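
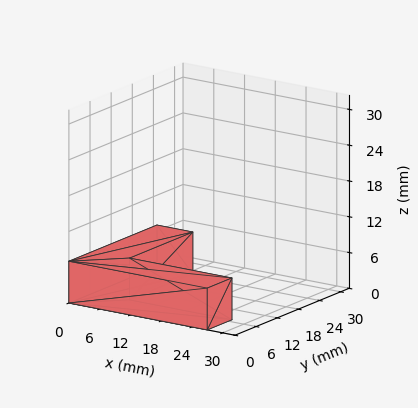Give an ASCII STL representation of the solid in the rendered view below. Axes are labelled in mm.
Reading the render: the shape is an L-shaped prism: outer 27 × 25 mm, arm thicknesses ≈ 7 mm (horizontal) and 7 mm (vertical), extruded 7 mm in z (dimensions read to the nearest mm from the axis ticks). For the STL, each face is triangulated and given an outward normal.

solid part
  facet normal 0.0000 0.0000 -1.0000
    outer loop
      vertex 27.00 7.00 0.00
      vertex 27.00 0.00 0.00
      vertex 0.00 0.00 0.00
    endloop
  endfacet
  facet normal 0.0000 0.0000 -1.0000
    outer loop
      vertex 7.00 7.00 0.00
      vertex 27.00 7.00 0.00
      vertex 0.00 0.00 0.00
    endloop
  endfacet
  facet normal 0.0000 0.0000 -1.0000
    outer loop
      vertex 7.00 25.00 0.00
      vertex 7.00 7.00 0.00
      vertex 0.00 0.00 0.00
    endloop
  endfacet
  facet normal 0.0000 0.0000 -1.0000
    outer loop
      vertex 0.00 25.00 0.00
      vertex 7.00 25.00 0.00
      vertex 0.00 0.00 0.00
    endloop
  endfacet
  facet normal 0.0000 0.0000 1.0000
    outer loop
      vertex 0.00 0.00 7.00
      vertex 27.00 0.00 7.00
      vertex 27.00 7.00 7.00
    endloop
  endfacet
  facet normal 0.0000 0.0000 1.0000
    outer loop
      vertex 0.00 0.00 7.00
      vertex 27.00 7.00 7.00
      vertex 7.00 7.00 7.00
    endloop
  endfacet
  facet normal 0.0000 0.0000 1.0000
    outer loop
      vertex 0.00 0.00 7.00
      vertex 7.00 7.00 7.00
      vertex 7.00 25.00 7.00
    endloop
  endfacet
  facet normal 0.0000 0.0000 1.0000
    outer loop
      vertex 0.00 0.00 7.00
      vertex 7.00 25.00 7.00
      vertex 0.00 25.00 7.00
    endloop
  endfacet
  facet normal 0.0000 -1.0000 0.0000
    outer loop
      vertex 0.00 0.00 0.00
      vertex 27.00 0.00 0.00
      vertex 27.00 0.00 7.00
    endloop
  endfacet
  facet normal 0.0000 -1.0000 0.0000
    outer loop
      vertex 0.00 0.00 0.00
      vertex 27.00 0.00 7.00
      vertex 0.00 0.00 7.00
    endloop
  endfacet
  facet normal 1.0000 0.0000 0.0000
    outer loop
      vertex 27.00 0.00 0.00
      vertex 27.00 7.00 0.00
      vertex 27.00 7.00 7.00
    endloop
  endfacet
  facet normal 1.0000 0.0000 0.0000
    outer loop
      vertex 27.00 0.00 0.00
      vertex 27.00 7.00 7.00
      vertex 27.00 0.00 7.00
    endloop
  endfacet
  facet normal 0.0000 1.0000 0.0000
    outer loop
      vertex 27.00 7.00 0.00
      vertex 7.00 7.00 0.00
      vertex 7.00 7.00 7.00
    endloop
  endfacet
  facet normal 0.0000 1.0000 0.0000
    outer loop
      vertex 27.00 7.00 0.00
      vertex 7.00 7.00 7.00
      vertex 27.00 7.00 7.00
    endloop
  endfacet
  facet normal 1.0000 0.0000 0.0000
    outer loop
      vertex 7.00 7.00 0.00
      vertex 7.00 25.00 0.00
      vertex 7.00 25.00 7.00
    endloop
  endfacet
  facet normal 1.0000 0.0000 0.0000
    outer loop
      vertex 7.00 7.00 0.00
      vertex 7.00 25.00 7.00
      vertex 7.00 7.00 7.00
    endloop
  endfacet
  facet normal 0.0000 1.0000 0.0000
    outer loop
      vertex 7.00 25.00 0.00
      vertex 0.00 25.00 0.00
      vertex 0.00 25.00 7.00
    endloop
  endfacet
  facet normal 0.0000 1.0000 0.0000
    outer loop
      vertex 7.00 25.00 0.00
      vertex 0.00 25.00 7.00
      vertex 7.00 25.00 7.00
    endloop
  endfacet
  facet normal -1.0000 0.0000 0.0000
    outer loop
      vertex 0.00 25.00 0.00
      vertex 0.00 0.00 0.00
      vertex 0.00 0.00 7.00
    endloop
  endfacet
  facet normal -1.0000 0.0000 0.0000
    outer loop
      vertex 0.00 25.00 0.00
      vertex 0.00 0.00 7.00
      vertex 0.00 25.00 7.00
    endloop
  endfacet
endsolid part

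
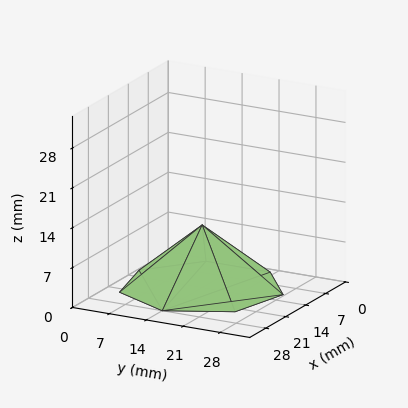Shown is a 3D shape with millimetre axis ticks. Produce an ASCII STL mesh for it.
Reading the render: the shape is a regular 7-sided pyramid, base circumscribed radius ≈ 14 mm, apex at z ≈ 11 mm (dimensions read to the nearest mm from the axis ticks). For the STL, each face is triangulated and given an outward normal.

solid part
  facet normal 0.0000 0.0000 -1.0000
    outer loop
      vertex 10.885 27.649 0.000
      vertex 22.729 24.946 0.000
      vertex 28.000 14.000 0.000
    endloop
  endfacet
  facet normal 0.0000 0.0000 -1.0000
    outer loop
      vertex 1.386 20.074 0.000
      vertex 10.885 27.649 0.000
      vertex 28.000 14.000 0.000
    endloop
  endfacet
  facet normal 0.0000 0.0000 -1.0000
    outer loop
      vertex 1.386 7.926 0.000
      vertex 1.386 20.074 0.000
      vertex 28.000 14.000 0.000
    endloop
  endfacet
  facet normal 0.0000 0.0000 -1.0000
    outer loop
      vertex 10.885 0.351 0.000
      vertex 1.386 7.926 0.000
      vertex 28.000 14.000 0.000
    endloop
  endfacet
  facet normal 0.0000 0.0000 -1.0000
    outer loop
      vertex 22.729 3.054 0.000
      vertex 10.885 0.351 0.000
      vertex 28.000 14.000 0.000
    endloop
  endfacet
  facet normal 0.5922 0.2852 0.7537
    outer loop
      vertex 28.000 14.000 0.000
      vertex 22.729 24.946 0.000
      vertex 14.000 14.000 11.000
    endloop
  endfacet
  facet normal 0.1462 0.6408 0.7537
    outer loop
      vertex 22.729 24.946 0.000
      vertex 10.885 27.649 0.000
      vertex 14.000 14.000 11.000
    endloop
  endfacet
  facet normal -0.4098 0.5139 0.7537
    outer loop
      vertex 10.885 27.649 0.000
      vertex 1.386 20.074 0.000
      vertex 14.000 14.000 11.000
    endloop
  endfacet
  facet normal -0.6572 0.0000 0.7537
    outer loop
      vertex 1.386 20.074 0.000
      vertex 1.386 7.926 0.000
      vertex 14.000 14.000 11.000
    endloop
  endfacet
  facet normal -0.4098 -0.5139 0.7537
    outer loop
      vertex 1.386 7.926 0.000
      vertex 10.885 0.351 0.000
      vertex 14.000 14.000 11.000
    endloop
  endfacet
  facet normal 0.1462 -0.6408 0.7537
    outer loop
      vertex 10.885 0.351 0.000
      vertex 22.729 3.054 0.000
      vertex 14.000 14.000 11.000
    endloop
  endfacet
  facet normal 0.5922 -0.2852 0.7537
    outer loop
      vertex 22.729 3.054 0.000
      vertex 28.000 14.000 0.000
      vertex 14.000 14.000 11.000
    endloop
  endfacet
endsolid part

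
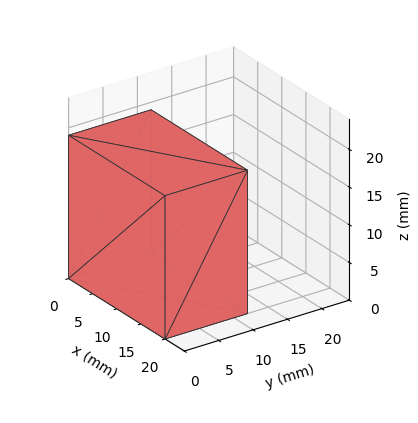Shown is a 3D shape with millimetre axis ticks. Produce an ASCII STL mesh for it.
Reading the render: the shape is a rectangular box, roughly 20 × 12 mm footprint and 19 mm tall (dimensions read to the nearest mm from the axis ticks). For the STL, each face is triangulated and given an outward normal.

solid part
  facet normal 0.0000 0.0000 -1.0000
    outer loop
      vertex 20.000 12.000 0.000
      vertex 20.000 0.000 0.000
      vertex 0.000 0.000 0.000
    endloop
  endfacet
  facet normal 0.0000 0.0000 -1.0000
    outer loop
      vertex 0.000 12.000 0.000
      vertex 20.000 12.000 0.000
      vertex 0.000 0.000 0.000
    endloop
  endfacet
  facet normal 0.0000 0.0000 1.0000
    outer loop
      vertex 0.000 0.000 19.000
      vertex 20.000 0.000 19.000
      vertex 20.000 12.000 19.000
    endloop
  endfacet
  facet normal 0.0000 0.0000 1.0000
    outer loop
      vertex 0.000 0.000 19.000
      vertex 20.000 12.000 19.000
      vertex 0.000 12.000 19.000
    endloop
  endfacet
  facet normal 0.0000 -1.0000 0.0000
    outer loop
      vertex 0.000 0.000 0.000
      vertex 20.000 0.000 0.000
      vertex 20.000 0.000 19.000
    endloop
  endfacet
  facet normal 0.0000 -1.0000 0.0000
    outer loop
      vertex 0.000 0.000 0.000
      vertex 20.000 0.000 19.000
      vertex 0.000 0.000 19.000
    endloop
  endfacet
  facet normal 0.0000 1.0000 0.0000
    outer loop
      vertex 20.000 12.000 19.000
      vertex 20.000 12.000 0.000
      vertex 0.000 12.000 0.000
    endloop
  endfacet
  facet normal 0.0000 1.0000 0.0000
    outer loop
      vertex 0.000 12.000 19.000
      vertex 20.000 12.000 19.000
      vertex 0.000 12.000 0.000
    endloop
  endfacet
  facet normal -1.0000 0.0000 0.0000
    outer loop
      vertex 0.000 12.000 19.000
      vertex 0.000 12.000 0.000
      vertex 0.000 0.000 0.000
    endloop
  endfacet
  facet normal -1.0000 0.0000 0.0000
    outer loop
      vertex 0.000 0.000 19.000
      vertex 0.000 12.000 19.000
      vertex 0.000 0.000 0.000
    endloop
  endfacet
  facet normal 1.0000 0.0000 0.0000
    outer loop
      vertex 20.000 0.000 0.000
      vertex 20.000 12.000 0.000
      vertex 20.000 12.000 19.000
    endloop
  endfacet
  facet normal 1.0000 0.0000 0.0000
    outer loop
      vertex 20.000 0.000 0.000
      vertex 20.000 12.000 19.000
      vertex 20.000 0.000 19.000
    endloop
  endfacet
endsolid part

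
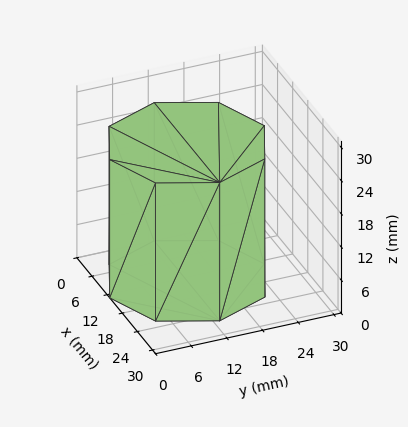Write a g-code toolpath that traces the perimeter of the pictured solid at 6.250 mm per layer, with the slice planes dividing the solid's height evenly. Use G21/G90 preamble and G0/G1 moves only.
Reading the render: the shape is a regular 8-sided prism (a cylinder approximated with 8 flat sides), circumscribed radius ≈ 13 mm, height ≈ 25 mm (dimensions read to the nearest mm from the axis ticks). For the g-code, the solid's height is divided into equal slices at the stated Δz and each level perimeter traced with G1 moves after a G0 lift.

; perimeter-only toolpath
G21 ; units = mm
G90 ; absolute positioning
G28 ; home
; layer 1
G0 Z6.250
G0 X26.000 Y13.000
G1 X22.192 Y22.192
G1 X13.000 Y26.000
G1 X3.808 Y22.192
G1 X0.000 Y13.000
G1 X3.808 Y3.808
G1 X13.000 Y0.000
G1 X22.192 Y3.808
G1 X26.000 Y13.000
; layer 2
G0 Z12.500
G0 X26.000 Y13.000
G1 X22.192 Y22.192
G1 X13.000 Y26.000
G1 X3.808 Y22.192
G1 X0.000 Y13.000
G1 X3.808 Y3.808
G1 X13.000 Y0.000
G1 X22.192 Y3.808
G1 X26.000 Y13.000
; layer 3
G0 Z18.750
G0 X26.000 Y13.000
G1 X22.192 Y22.192
G1 X13.000 Y26.000
G1 X3.808 Y22.192
G1 X0.000 Y13.000
G1 X3.808 Y3.808
G1 X13.000 Y0.000
G1 X22.192 Y3.808
G1 X26.000 Y13.000
; layer 4
G0 Z25.000
G0 X26.000 Y13.000
G1 X22.192 Y22.192
G1 X13.000 Y26.000
G1 X3.808 Y22.192
G1 X0.000 Y13.000
G1 X3.808 Y3.808
G1 X13.000 Y0.000
G1 X22.192 Y3.808
G1 X26.000 Y13.000
M2 ; end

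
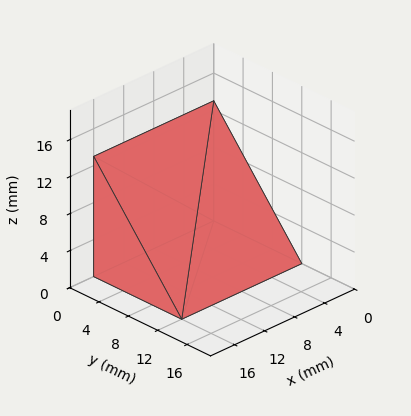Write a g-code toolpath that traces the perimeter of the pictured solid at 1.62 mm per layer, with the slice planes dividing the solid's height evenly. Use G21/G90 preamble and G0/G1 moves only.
Reading the render: the shape is a wedge (ramp): 16 × 12 mm base, rising to 13 mm along the y=0 edge and sloping linearly to z=0 at y=12 (dimensions read to the nearest mm from the axis ticks). For the g-code, the solid's height is divided into equal slices at the stated Δz and each level perimeter traced with G1 moves after a G0 lift.

; perimeter-only toolpath
G21 ; units = mm
G90 ; absolute positioning
G28 ; home
; layer 1
G0 Z1.62
G0 X0.00 Y0.00
G1 X16.00 Y0.00
G1 X16.00 Y10.50
G1 X0.00 Y10.50
G1 X0.00 Y0.00
; layer 2
G0 Z3.25
G0 X0.00 Y0.00
G1 X16.00 Y0.00
G1 X16.00 Y9.00
G1 X0.00 Y9.00
G1 X0.00 Y0.00
; layer 3
G0 Z4.88
G0 X0.00 Y0.00
G1 X16.00 Y0.00
G1 X16.00 Y7.50
G1 X0.00 Y7.50
G1 X0.00 Y0.00
; layer 4
G0 Z6.50
G0 X0.00 Y0.00
G1 X16.00 Y0.00
G1 X16.00 Y6.00
G1 X0.00 Y6.00
G1 X0.00 Y0.00
; layer 5
G0 Z8.12
G0 X0.00 Y0.00
G1 X16.00 Y0.00
G1 X16.00 Y4.50
G1 X0.00 Y4.50
G1 X0.00 Y0.00
; layer 6
G0 Z9.75
G0 X0.00 Y0.00
G1 X16.00 Y0.00
G1 X16.00 Y3.00
G1 X0.00 Y3.00
G1 X0.00 Y0.00
; layer 7
G0 Z11.38
G0 X0.00 Y0.00
G1 X16.00 Y0.00
G1 X16.00 Y1.50
G1 X0.00 Y1.50
G1 X0.00 Y0.00
M2 ; end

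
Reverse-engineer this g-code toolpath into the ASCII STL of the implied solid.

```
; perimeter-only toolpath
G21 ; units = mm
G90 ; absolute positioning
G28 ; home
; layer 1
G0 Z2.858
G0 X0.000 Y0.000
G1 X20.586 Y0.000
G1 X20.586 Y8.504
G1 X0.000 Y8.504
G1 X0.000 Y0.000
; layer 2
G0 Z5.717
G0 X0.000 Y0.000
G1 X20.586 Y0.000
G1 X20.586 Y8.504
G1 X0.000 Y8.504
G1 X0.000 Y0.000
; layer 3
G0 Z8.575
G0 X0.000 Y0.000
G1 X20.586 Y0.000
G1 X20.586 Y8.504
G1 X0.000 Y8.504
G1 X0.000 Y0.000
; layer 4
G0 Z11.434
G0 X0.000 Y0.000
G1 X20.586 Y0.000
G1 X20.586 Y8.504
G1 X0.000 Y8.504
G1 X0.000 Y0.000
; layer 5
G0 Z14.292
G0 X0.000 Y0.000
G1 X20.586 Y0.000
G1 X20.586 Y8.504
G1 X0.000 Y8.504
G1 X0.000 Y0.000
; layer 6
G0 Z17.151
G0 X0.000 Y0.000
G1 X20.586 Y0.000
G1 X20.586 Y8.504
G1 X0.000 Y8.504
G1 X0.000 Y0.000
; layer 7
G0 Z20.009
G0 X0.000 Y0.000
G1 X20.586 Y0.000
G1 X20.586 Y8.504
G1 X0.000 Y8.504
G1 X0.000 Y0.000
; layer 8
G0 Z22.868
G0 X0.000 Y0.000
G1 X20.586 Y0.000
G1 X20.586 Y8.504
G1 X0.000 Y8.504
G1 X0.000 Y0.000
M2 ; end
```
solid part
  facet normal 0.0000 0.0000 -1.0000
    outer loop
      vertex 20.586 8.504 0.000
      vertex 20.586 0.000 0.000
      vertex 0.000 0.000 0.000
    endloop
  endfacet
  facet normal 0.0000 0.0000 -1.0000
    outer loop
      vertex 0.000 8.504 0.000
      vertex 20.586 8.504 0.000
      vertex 0.000 0.000 0.000
    endloop
  endfacet
  facet normal 0.0000 0.0000 1.0000
    outer loop
      vertex 0.000 0.000 22.868
      vertex 20.586 0.000 22.868
      vertex 20.586 8.504 22.868
    endloop
  endfacet
  facet normal 0.0000 0.0000 1.0000
    outer loop
      vertex 0.000 0.000 22.868
      vertex 20.586 8.504 22.868
      vertex 0.000 8.504 22.868
    endloop
  endfacet
  facet normal 0.0000 -1.0000 0.0000
    outer loop
      vertex 0.000 0.000 0.000
      vertex 20.586 0.000 0.000
      vertex 20.586 0.000 22.868
    endloop
  endfacet
  facet normal 0.0000 -1.0000 0.0000
    outer loop
      vertex 0.000 0.000 0.000
      vertex 20.586 0.000 22.868
      vertex 0.000 0.000 22.868
    endloop
  endfacet
  facet normal 0.0000 1.0000 0.0000
    outer loop
      vertex 20.586 8.504 22.868
      vertex 20.586 8.504 0.000
      vertex 0.000 8.504 0.000
    endloop
  endfacet
  facet normal 0.0000 1.0000 0.0000
    outer loop
      vertex 0.000 8.504 22.868
      vertex 20.586 8.504 22.868
      vertex 0.000 8.504 0.000
    endloop
  endfacet
  facet normal -1.0000 0.0000 0.0000
    outer loop
      vertex 0.000 8.504 22.868
      vertex 0.000 8.504 0.000
      vertex 0.000 0.000 0.000
    endloop
  endfacet
  facet normal -1.0000 0.0000 0.0000
    outer loop
      vertex 0.000 0.000 22.868
      vertex 0.000 8.504 22.868
      vertex 0.000 0.000 0.000
    endloop
  endfacet
  facet normal 1.0000 0.0000 0.0000
    outer loop
      vertex 20.586 0.000 0.000
      vertex 20.586 8.504 0.000
      vertex 20.586 8.504 22.868
    endloop
  endfacet
  facet normal 1.0000 0.0000 0.0000
    outer loop
      vertex 20.586 0.000 0.000
      vertex 20.586 8.504 22.868
      vertex 20.586 0.000 22.868
    endloop
  endfacet
endsolid part

The G0 Z moves step by Δz≈2.858 mm. Every layer's G1 loop is the same polygon, so the solid is a straight extrusion of it from z=0 to z≈22.9. Closing with flat bottom and top caps and triangulating gives 12 facets — a rectangular box, roughly 20.6 × 8.5 mm footprint and 22.9 mm tall.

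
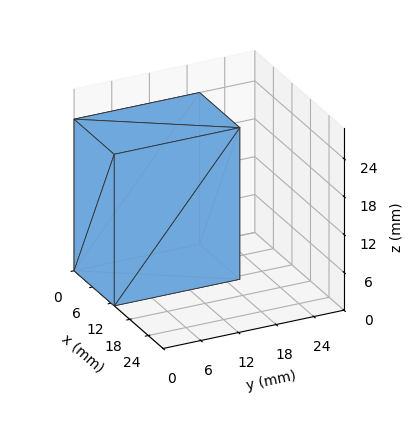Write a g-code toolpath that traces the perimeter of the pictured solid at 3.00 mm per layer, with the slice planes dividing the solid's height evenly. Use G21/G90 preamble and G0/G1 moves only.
Reading the render: the shape is a rectangular box, roughly 13 × 20 mm footprint and 24 mm tall (dimensions read to the nearest mm from the axis ticks). For the g-code, the solid's height is divided into equal slices at the stated Δz and each level perimeter traced with G1 moves after a G0 lift.

; perimeter-only toolpath
G21 ; units = mm
G90 ; absolute positioning
G28 ; home
; layer 1
G0 Z3.00
G0 X0.00 Y0.00
G1 X13.00 Y0.00
G1 X13.00 Y20.00
G1 X0.00 Y20.00
G1 X0.00 Y0.00
; layer 2
G0 Z6.00
G0 X0.00 Y0.00
G1 X13.00 Y0.00
G1 X13.00 Y20.00
G1 X0.00 Y20.00
G1 X0.00 Y0.00
; layer 3
G0 Z9.00
G0 X0.00 Y0.00
G1 X13.00 Y0.00
G1 X13.00 Y20.00
G1 X0.00 Y20.00
G1 X0.00 Y0.00
; layer 4
G0 Z12.00
G0 X0.00 Y0.00
G1 X13.00 Y0.00
G1 X13.00 Y20.00
G1 X0.00 Y20.00
G1 X0.00 Y0.00
; layer 5
G0 Z15.00
G0 X0.00 Y0.00
G1 X13.00 Y0.00
G1 X13.00 Y20.00
G1 X0.00 Y20.00
G1 X0.00 Y0.00
; layer 6
G0 Z18.00
G0 X0.00 Y0.00
G1 X13.00 Y0.00
G1 X13.00 Y20.00
G1 X0.00 Y20.00
G1 X0.00 Y0.00
; layer 7
G0 Z21.00
G0 X0.00 Y0.00
G1 X13.00 Y0.00
G1 X13.00 Y20.00
G1 X0.00 Y20.00
G1 X0.00 Y0.00
; layer 8
G0 Z24.00
G0 X0.00 Y0.00
G1 X13.00 Y0.00
G1 X13.00 Y20.00
G1 X0.00 Y20.00
G1 X0.00 Y0.00
M2 ; end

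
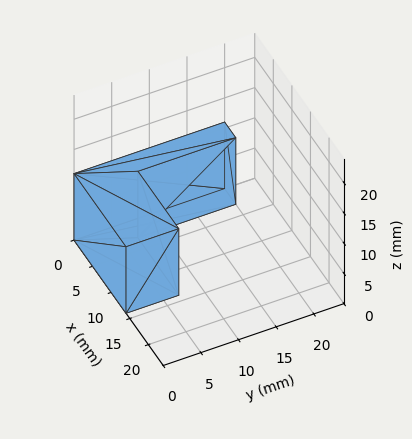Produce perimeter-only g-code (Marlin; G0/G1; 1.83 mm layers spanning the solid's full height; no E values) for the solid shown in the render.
Reading the render: the shape is an L-shaped prism: outer 14 × 20 mm, arm thicknesses ≈ 7 mm (horizontal) and 3 mm (vertical), extruded 11 mm in z (dimensions read to the nearest mm from the axis ticks). For the g-code, the solid's height is divided into equal slices at the stated Δz and each level perimeter traced with G1 moves after a G0 lift.

; perimeter-only toolpath
G21 ; units = mm
G90 ; absolute positioning
G28 ; home
; layer 1
G0 Z1.83
G0 X0.00 Y0.00
G1 X14.00 Y0.00
G1 X14.00 Y7.00
G1 X3.00 Y7.00
G1 X3.00 Y20.00
G1 X0.00 Y20.00
G1 X0.00 Y0.00
; layer 2
G0 Z3.67
G0 X0.00 Y0.00
G1 X14.00 Y0.00
G1 X14.00 Y7.00
G1 X3.00 Y7.00
G1 X3.00 Y20.00
G1 X0.00 Y20.00
G1 X0.00 Y0.00
; layer 3
G0 Z5.50
G0 X0.00 Y0.00
G1 X14.00 Y0.00
G1 X14.00 Y7.00
G1 X3.00 Y7.00
G1 X3.00 Y20.00
G1 X0.00 Y20.00
G1 X0.00 Y0.00
; layer 4
G0 Z7.33
G0 X0.00 Y0.00
G1 X14.00 Y0.00
G1 X14.00 Y7.00
G1 X3.00 Y7.00
G1 X3.00 Y20.00
G1 X0.00 Y20.00
G1 X0.00 Y0.00
; layer 5
G0 Z9.17
G0 X0.00 Y0.00
G1 X14.00 Y0.00
G1 X14.00 Y7.00
G1 X3.00 Y7.00
G1 X3.00 Y20.00
G1 X0.00 Y20.00
G1 X0.00 Y0.00
; layer 6
G0 Z11.00
G0 X0.00 Y0.00
G1 X14.00 Y0.00
G1 X14.00 Y7.00
G1 X3.00 Y7.00
G1 X3.00 Y20.00
G1 X0.00 Y20.00
G1 X0.00 Y0.00
M2 ; end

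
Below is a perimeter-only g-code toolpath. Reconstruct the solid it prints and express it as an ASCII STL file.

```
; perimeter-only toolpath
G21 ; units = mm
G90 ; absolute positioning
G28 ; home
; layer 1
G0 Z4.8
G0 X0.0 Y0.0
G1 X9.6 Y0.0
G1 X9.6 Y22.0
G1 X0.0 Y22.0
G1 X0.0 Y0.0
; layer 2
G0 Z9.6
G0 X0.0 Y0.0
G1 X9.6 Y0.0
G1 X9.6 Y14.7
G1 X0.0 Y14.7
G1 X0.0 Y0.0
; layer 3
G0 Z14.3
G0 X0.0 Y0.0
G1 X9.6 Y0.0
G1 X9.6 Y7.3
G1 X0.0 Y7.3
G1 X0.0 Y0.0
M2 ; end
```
solid part
  facet normal 0.0000 0.0000 -1.0000
    outer loop
      vertex 9.6 29.3 0.0
      vertex 9.6 0.0 0.0
      vertex 0.0 0.0 0.0
    endloop
  endfacet
  facet normal 0.0000 0.0000 -1.0000
    outer loop
      vertex 0.0 29.3 0.0
      vertex 9.6 29.3 0.0
      vertex 0.0 0.0 0.0
    endloop
  endfacet
  facet normal 0.0000 -1.0000 0.0000
    outer loop
      vertex 0.0 0.0 0.0
      vertex 9.6 0.0 0.0
      vertex 9.6 0.0 19.1
    endloop
  endfacet
  facet normal 0.0000 -1.0000 0.0000
    outer loop
      vertex 0.0 0.0 0.0
      vertex 9.6 0.0 19.1
      vertex 0.0 0.0 19.1
    endloop
  endfacet
  facet normal 0.0000 0.5461 0.8377
    outer loop
      vertex 0.0 0.0 19.1
      vertex 9.6 0.0 19.1
      vertex 9.6 29.3 0.0
    endloop
  endfacet
  facet normal 0.0000 0.5461 0.8377
    outer loop
      vertex 0.0 0.0 19.1
      vertex 9.6 29.3 0.0
      vertex 0.0 29.3 0.0
    endloop
  endfacet
  facet normal -1.0000 0.0000 0.0000
    outer loop
      vertex 0.0 0.0 19.1
      vertex 0.0 29.3 0.0
      vertex 0.0 0.0 0.0
    endloop
  endfacet
  facet normal 1.0000 0.0000 0.0000
    outer loop
      vertex 9.6 0.0 0.0
      vertex 9.6 29.3 0.0
      vertex 9.6 0.0 19.1
    endloop
  endfacet
endsolid part

The G0 Z moves step by Δz≈4.8 mm. The G1 loops shrink linearly with z, so the solid tapers from its base footprint up to z≈19.1. Closing with a flat bottom cap and the tapered top and triangulating gives 8 facets — a wedge (ramp): 9.6 × 29.3 mm base, rising to 19.1 mm along the y=0 edge and sloping linearly to z=0 at y=29.3.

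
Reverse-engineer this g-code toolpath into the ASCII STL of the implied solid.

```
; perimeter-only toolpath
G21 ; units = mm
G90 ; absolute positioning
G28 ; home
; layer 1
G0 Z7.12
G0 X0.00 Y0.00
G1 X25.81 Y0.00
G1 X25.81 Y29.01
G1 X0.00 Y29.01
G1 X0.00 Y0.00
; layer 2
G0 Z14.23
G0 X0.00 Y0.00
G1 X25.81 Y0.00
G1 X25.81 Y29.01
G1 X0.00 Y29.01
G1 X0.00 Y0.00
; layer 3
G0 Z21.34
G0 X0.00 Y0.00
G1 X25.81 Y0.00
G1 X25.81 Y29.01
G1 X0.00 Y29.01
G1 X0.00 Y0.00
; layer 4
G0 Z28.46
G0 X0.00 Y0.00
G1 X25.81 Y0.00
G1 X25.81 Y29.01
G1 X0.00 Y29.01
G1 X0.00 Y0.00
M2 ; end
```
solid part
  facet normal 0.0000 0.0000 -1.0000
    outer loop
      vertex 25.81 29.01 0.00
      vertex 25.81 0.00 0.00
      vertex 0.00 0.00 0.00
    endloop
  endfacet
  facet normal 0.0000 0.0000 -1.0000
    outer loop
      vertex 0.00 29.01 0.00
      vertex 25.81 29.01 0.00
      vertex 0.00 0.00 0.00
    endloop
  endfacet
  facet normal 0.0000 0.0000 1.0000
    outer loop
      vertex 0.00 0.00 28.46
      vertex 25.81 0.00 28.46
      vertex 25.81 29.01 28.46
    endloop
  endfacet
  facet normal 0.0000 0.0000 1.0000
    outer loop
      vertex 0.00 0.00 28.46
      vertex 25.81 29.01 28.46
      vertex 0.00 29.01 28.46
    endloop
  endfacet
  facet normal 0.0000 -1.0000 0.0000
    outer loop
      vertex 0.00 0.00 0.00
      vertex 25.81 0.00 0.00
      vertex 25.81 0.00 28.46
    endloop
  endfacet
  facet normal 0.0000 -1.0000 0.0000
    outer loop
      vertex 0.00 0.00 0.00
      vertex 25.81 0.00 28.46
      vertex 0.00 0.00 28.46
    endloop
  endfacet
  facet normal 0.0000 1.0000 0.0000
    outer loop
      vertex 25.81 29.01 28.46
      vertex 25.81 29.01 0.00
      vertex 0.00 29.01 0.00
    endloop
  endfacet
  facet normal 0.0000 1.0000 0.0000
    outer loop
      vertex 0.00 29.01 28.46
      vertex 25.81 29.01 28.46
      vertex 0.00 29.01 0.00
    endloop
  endfacet
  facet normal -1.0000 0.0000 0.0000
    outer loop
      vertex 0.00 29.01 28.46
      vertex 0.00 29.01 0.00
      vertex 0.00 0.00 0.00
    endloop
  endfacet
  facet normal -1.0000 0.0000 0.0000
    outer loop
      vertex 0.00 0.00 28.46
      vertex 0.00 29.01 28.46
      vertex 0.00 0.00 0.00
    endloop
  endfacet
  facet normal 1.0000 0.0000 0.0000
    outer loop
      vertex 25.81 0.00 0.00
      vertex 25.81 29.01 0.00
      vertex 25.81 29.01 28.46
    endloop
  endfacet
  facet normal 1.0000 0.0000 0.0000
    outer loop
      vertex 25.81 0.00 0.00
      vertex 25.81 29.01 28.46
      vertex 25.81 0.00 28.46
    endloop
  endfacet
endsolid part

The G0 Z moves step by Δz≈7.12 mm. Every layer's G1 loop is the same polygon, so the solid is a straight extrusion of it from z=0 to z≈28.5. Closing with flat bottom and top caps and triangulating gives 12 facets — a rectangular box, roughly 25.8 × 29 mm footprint and 28.5 mm tall.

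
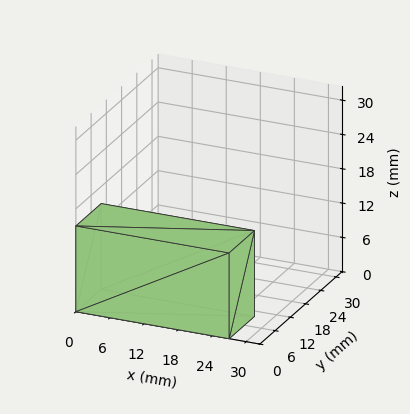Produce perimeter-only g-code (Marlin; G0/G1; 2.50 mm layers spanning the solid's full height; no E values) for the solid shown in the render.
Reading the render: the shape is a rectangular box, roughly 27 × 10 mm footprint and 15 mm tall (dimensions read to the nearest mm from the axis ticks). For the g-code, the solid's height is divided into equal slices at the stated Δz and each level perimeter traced with G1 moves after a G0 lift.

; perimeter-only toolpath
G21 ; units = mm
G90 ; absolute positioning
G28 ; home
; layer 1
G0 Z2.50
G0 X0.00 Y0.00
G1 X27.00 Y0.00
G1 X27.00 Y10.00
G1 X0.00 Y10.00
G1 X0.00 Y0.00
; layer 2
G0 Z5.00
G0 X0.00 Y0.00
G1 X27.00 Y0.00
G1 X27.00 Y10.00
G1 X0.00 Y10.00
G1 X0.00 Y0.00
; layer 3
G0 Z7.50
G0 X0.00 Y0.00
G1 X27.00 Y0.00
G1 X27.00 Y10.00
G1 X0.00 Y10.00
G1 X0.00 Y0.00
; layer 4
G0 Z10.00
G0 X0.00 Y0.00
G1 X27.00 Y0.00
G1 X27.00 Y10.00
G1 X0.00 Y10.00
G1 X0.00 Y0.00
; layer 5
G0 Z12.50
G0 X0.00 Y0.00
G1 X27.00 Y0.00
G1 X27.00 Y10.00
G1 X0.00 Y10.00
G1 X0.00 Y0.00
; layer 6
G0 Z15.00
G0 X0.00 Y0.00
G1 X27.00 Y0.00
G1 X27.00 Y10.00
G1 X0.00 Y10.00
G1 X0.00 Y0.00
M2 ; end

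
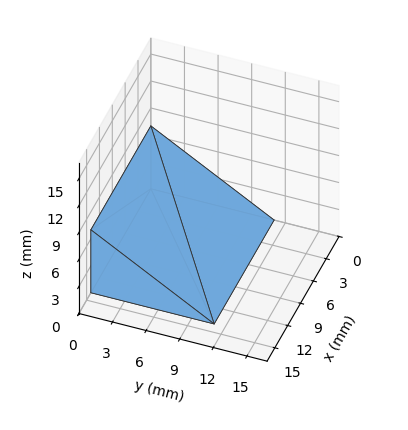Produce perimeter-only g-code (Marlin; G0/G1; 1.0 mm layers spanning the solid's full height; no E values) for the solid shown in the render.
Reading the render: the shape is a wedge (ramp): 14 × 11 mm base, rising to 7 mm along the y=0 edge and sloping linearly to z=0 at y=11 (dimensions read to the nearest mm from the axis ticks). For the g-code, the solid's height is divided into equal slices at the stated Δz and each level perimeter traced with G1 moves after a G0 lift.

; perimeter-only toolpath
G21 ; units = mm
G90 ; absolute positioning
G28 ; home
; layer 1
G0 Z1.0
G0 X0.0 Y0.0
G1 X14.0 Y0.0
G1 X14.0 Y9.4
G1 X0.0 Y9.4
G1 X0.0 Y0.0
; layer 2
G0 Z2.0
G0 X0.0 Y0.0
G1 X14.0 Y0.0
G1 X14.0 Y7.9
G1 X0.0 Y7.9
G1 X0.0 Y0.0
; layer 3
G0 Z3.0
G0 X0.0 Y0.0
G1 X14.0 Y0.0
G1 X14.0 Y6.3
G1 X0.0 Y6.3
G1 X0.0 Y0.0
; layer 4
G0 Z4.0
G0 X0.0 Y0.0
G1 X14.0 Y0.0
G1 X14.0 Y4.7
G1 X0.0 Y4.7
G1 X0.0 Y0.0
; layer 5
G0 Z5.0
G0 X0.0 Y0.0
G1 X14.0 Y0.0
G1 X14.0 Y3.1
G1 X0.0 Y3.1
G1 X0.0 Y0.0
; layer 6
G0 Z6.0
G0 X0.0 Y0.0
G1 X14.0 Y0.0
G1 X14.0 Y1.6
G1 X0.0 Y1.6
G1 X0.0 Y0.0
M2 ; end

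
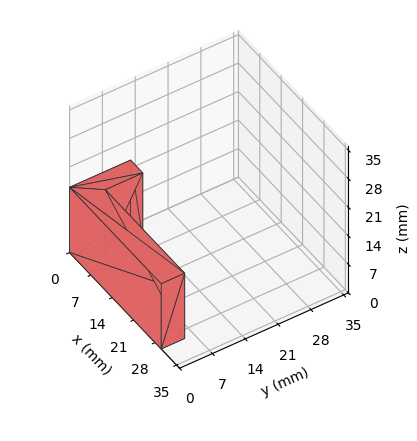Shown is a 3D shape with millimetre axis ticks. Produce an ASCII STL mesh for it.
Reading the render: the shape is an L-shaped prism: outer 30 × 13 mm, arm thicknesses ≈ 5 mm (horizontal) and 4 mm (vertical), extruded 16 mm in z (dimensions read to the nearest mm from the axis ticks). For the STL, each face is triangulated and given an outward normal.

solid part
  facet normal 0.0000 0.0000 -1.0000
    outer loop
      vertex 30.0 5.0 0.0
      vertex 30.0 0.0 0.0
      vertex 0.0 0.0 0.0
    endloop
  endfacet
  facet normal 0.0000 0.0000 -1.0000
    outer loop
      vertex 4.0 5.0 0.0
      vertex 30.0 5.0 0.0
      vertex 0.0 0.0 0.0
    endloop
  endfacet
  facet normal 0.0000 0.0000 -1.0000
    outer loop
      vertex 4.0 13.0 0.0
      vertex 4.0 5.0 0.0
      vertex 0.0 0.0 0.0
    endloop
  endfacet
  facet normal 0.0000 0.0000 -1.0000
    outer loop
      vertex 0.0 13.0 0.0
      vertex 4.0 13.0 0.0
      vertex 0.0 0.0 0.0
    endloop
  endfacet
  facet normal 0.0000 0.0000 1.0000
    outer loop
      vertex 0.0 0.0 16.0
      vertex 30.0 0.0 16.0
      vertex 30.0 5.0 16.0
    endloop
  endfacet
  facet normal 0.0000 0.0000 1.0000
    outer loop
      vertex 0.0 0.0 16.0
      vertex 30.0 5.0 16.0
      vertex 4.0 5.0 16.0
    endloop
  endfacet
  facet normal 0.0000 0.0000 1.0000
    outer loop
      vertex 0.0 0.0 16.0
      vertex 4.0 5.0 16.0
      vertex 4.0 13.0 16.0
    endloop
  endfacet
  facet normal 0.0000 0.0000 1.0000
    outer loop
      vertex 0.0 0.0 16.0
      vertex 4.0 13.0 16.0
      vertex 0.0 13.0 16.0
    endloop
  endfacet
  facet normal 0.0000 -1.0000 0.0000
    outer loop
      vertex 0.0 0.0 0.0
      vertex 30.0 0.0 0.0
      vertex 30.0 0.0 16.0
    endloop
  endfacet
  facet normal 0.0000 -1.0000 0.0000
    outer loop
      vertex 0.0 0.0 0.0
      vertex 30.0 0.0 16.0
      vertex 0.0 0.0 16.0
    endloop
  endfacet
  facet normal 1.0000 0.0000 0.0000
    outer loop
      vertex 30.0 0.0 0.0
      vertex 30.0 5.0 0.0
      vertex 30.0 5.0 16.0
    endloop
  endfacet
  facet normal 1.0000 0.0000 0.0000
    outer loop
      vertex 30.0 0.0 0.0
      vertex 30.0 5.0 16.0
      vertex 30.0 0.0 16.0
    endloop
  endfacet
  facet normal 0.0000 1.0000 0.0000
    outer loop
      vertex 30.0 5.0 0.0
      vertex 4.0 5.0 0.0
      vertex 4.0 5.0 16.0
    endloop
  endfacet
  facet normal 0.0000 1.0000 0.0000
    outer loop
      vertex 30.0 5.0 0.0
      vertex 4.0 5.0 16.0
      vertex 30.0 5.0 16.0
    endloop
  endfacet
  facet normal 1.0000 0.0000 0.0000
    outer loop
      vertex 4.0 5.0 0.0
      vertex 4.0 13.0 0.0
      vertex 4.0 13.0 16.0
    endloop
  endfacet
  facet normal 1.0000 0.0000 0.0000
    outer loop
      vertex 4.0 5.0 0.0
      vertex 4.0 13.0 16.0
      vertex 4.0 5.0 16.0
    endloop
  endfacet
  facet normal 0.0000 1.0000 0.0000
    outer loop
      vertex 4.0 13.0 0.0
      vertex 0.0 13.0 0.0
      vertex 0.0 13.0 16.0
    endloop
  endfacet
  facet normal 0.0000 1.0000 0.0000
    outer loop
      vertex 4.0 13.0 0.0
      vertex 0.0 13.0 16.0
      vertex 4.0 13.0 16.0
    endloop
  endfacet
  facet normal -1.0000 0.0000 0.0000
    outer loop
      vertex 0.0 13.0 0.0
      vertex 0.0 0.0 0.0
      vertex 0.0 0.0 16.0
    endloop
  endfacet
  facet normal -1.0000 0.0000 0.0000
    outer loop
      vertex 0.0 13.0 0.0
      vertex 0.0 0.0 16.0
      vertex 0.0 13.0 16.0
    endloop
  endfacet
endsolid part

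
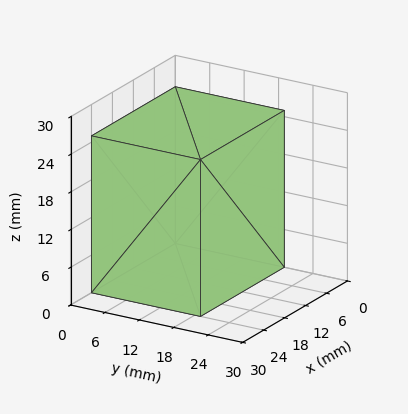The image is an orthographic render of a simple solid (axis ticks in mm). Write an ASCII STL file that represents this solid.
Reading the render: the shape is a rectangular box, roughly 24 × 19 mm footprint and 25 mm tall (dimensions read to the nearest mm from the axis ticks). For the STL, each face is triangulated and given an outward normal.

solid part
  facet normal 0.0000 0.0000 -1.0000
    outer loop
      vertex 24.0 19.0 0.0
      vertex 24.0 0.0 0.0
      vertex 0.0 0.0 0.0
    endloop
  endfacet
  facet normal 0.0000 0.0000 -1.0000
    outer loop
      vertex 0.0 19.0 0.0
      vertex 24.0 19.0 0.0
      vertex 0.0 0.0 0.0
    endloop
  endfacet
  facet normal 0.0000 0.0000 1.0000
    outer loop
      vertex 0.0 0.0 25.0
      vertex 24.0 0.0 25.0
      vertex 24.0 19.0 25.0
    endloop
  endfacet
  facet normal 0.0000 0.0000 1.0000
    outer loop
      vertex 0.0 0.0 25.0
      vertex 24.0 19.0 25.0
      vertex 0.0 19.0 25.0
    endloop
  endfacet
  facet normal 0.0000 -1.0000 0.0000
    outer loop
      vertex 0.0 0.0 0.0
      vertex 24.0 0.0 0.0
      vertex 24.0 0.0 25.0
    endloop
  endfacet
  facet normal 0.0000 -1.0000 0.0000
    outer loop
      vertex 0.0 0.0 0.0
      vertex 24.0 0.0 25.0
      vertex 0.0 0.0 25.0
    endloop
  endfacet
  facet normal 0.0000 1.0000 0.0000
    outer loop
      vertex 24.0 19.0 25.0
      vertex 24.0 19.0 0.0
      vertex 0.0 19.0 0.0
    endloop
  endfacet
  facet normal 0.0000 1.0000 0.0000
    outer loop
      vertex 0.0 19.0 25.0
      vertex 24.0 19.0 25.0
      vertex 0.0 19.0 0.0
    endloop
  endfacet
  facet normal -1.0000 0.0000 0.0000
    outer loop
      vertex 0.0 19.0 25.0
      vertex 0.0 19.0 0.0
      vertex 0.0 0.0 0.0
    endloop
  endfacet
  facet normal -1.0000 0.0000 0.0000
    outer loop
      vertex 0.0 0.0 25.0
      vertex 0.0 19.0 25.0
      vertex 0.0 0.0 0.0
    endloop
  endfacet
  facet normal 1.0000 0.0000 0.0000
    outer loop
      vertex 24.0 0.0 0.0
      vertex 24.0 19.0 0.0
      vertex 24.0 19.0 25.0
    endloop
  endfacet
  facet normal 1.0000 0.0000 0.0000
    outer loop
      vertex 24.0 0.0 0.0
      vertex 24.0 19.0 25.0
      vertex 24.0 0.0 25.0
    endloop
  endfacet
endsolid part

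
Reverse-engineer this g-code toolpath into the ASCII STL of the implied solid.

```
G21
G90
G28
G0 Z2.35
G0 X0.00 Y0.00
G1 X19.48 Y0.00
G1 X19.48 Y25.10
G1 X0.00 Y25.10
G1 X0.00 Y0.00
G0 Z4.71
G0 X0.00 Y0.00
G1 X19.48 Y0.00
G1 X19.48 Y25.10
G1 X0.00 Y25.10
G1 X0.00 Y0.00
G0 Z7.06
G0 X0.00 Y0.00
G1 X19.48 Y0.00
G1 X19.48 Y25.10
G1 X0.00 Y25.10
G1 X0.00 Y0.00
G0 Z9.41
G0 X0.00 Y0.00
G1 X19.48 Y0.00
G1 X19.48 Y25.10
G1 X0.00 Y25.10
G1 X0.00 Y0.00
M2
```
solid part
  facet normal 0.0000 0.0000 -1.0000
    outer loop
      vertex 19.48 25.10 0.00
      vertex 19.48 0.00 0.00
      vertex 0.00 0.00 0.00
    endloop
  endfacet
  facet normal 0.0000 0.0000 -1.0000
    outer loop
      vertex 0.00 25.10 0.00
      vertex 19.48 25.10 0.00
      vertex 0.00 0.00 0.00
    endloop
  endfacet
  facet normal 0.0000 0.0000 1.0000
    outer loop
      vertex 0.00 0.00 9.41
      vertex 19.48 0.00 9.41
      vertex 19.48 25.10 9.41
    endloop
  endfacet
  facet normal 0.0000 0.0000 1.0000
    outer loop
      vertex 0.00 0.00 9.41
      vertex 19.48 25.10 9.41
      vertex 0.00 25.10 9.41
    endloop
  endfacet
  facet normal 0.0000 -1.0000 0.0000
    outer loop
      vertex 0.00 0.00 0.00
      vertex 19.48 0.00 0.00
      vertex 19.48 0.00 9.41
    endloop
  endfacet
  facet normal 0.0000 -1.0000 0.0000
    outer loop
      vertex 0.00 0.00 0.00
      vertex 19.48 0.00 9.41
      vertex 0.00 0.00 9.41
    endloop
  endfacet
  facet normal 0.0000 1.0000 0.0000
    outer loop
      vertex 19.48 25.10 9.41
      vertex 19.48 25.10 0.00
      vertex 0.00 25.10 0.00
    endloop
  endfacet
  facet normal 0.0000 1.0000 0.0000
    outer loop
      vertex 0.00 25.10 9.41
      vertex 19.48 25.10 9.41
      vertex 0.00 25.10 0.00
    endloop
  endfacet
  facet normal -1.0000 0.0000 0.0000
    outer loop
      vertex 0.00 25.10 9.41
      vertex 0.00 25.10 0.00
      vertex 0.00 0.00 0.00
    endloop
  endfacet
  facet normal -1.0000 0.0000 0.0000
    outer loop
      vertex 0.00 0.00 9.41
      vertex 0.00 25.10 9.41
      vertex 0.00 0.00 0.00
    endloop
  endfacet
  facet normal 1.0000 0.0000 0.0000
    outer loop
      vertex 19.48 0.00 0.00
      vertex 19.48 25.10 0.00
      vertex 19.48 25.10 9.41
    endloop
  endfacet
  facet normal 1.0000 0.0000 0.0000
    outer loop
      vertex 19.48 0.00 0.00
      vertex 19.48 25.10 9.41
      vertex 19.48 0.00 9.41
    endloop
  endfacet
endsolid part

The G0 Z moves step by Δz≈2.35 mm. Every layer's G1 loop is the same polygon, so the solid is a straight extrusion of it from z=0 to z≈9.41. Closing with flat bottom and top caps and triangulating gives 12 facets — a rectangular box, roughly 19.5 × 25.1 mm footprint and 9.41 mm tall.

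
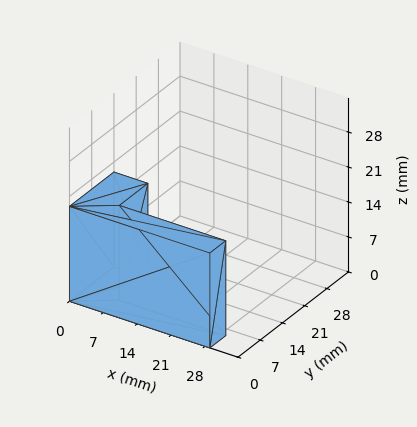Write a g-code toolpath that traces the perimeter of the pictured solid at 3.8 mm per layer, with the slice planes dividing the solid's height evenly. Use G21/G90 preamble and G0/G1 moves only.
Reading the render: the shape is an L-shaped prism: outer 29 × 14 mm, arm thicknesses ≈ 5 mm (horizontal) and 7 mm (vertical), extruded 19 mm in z (dimensions read to the nearest mm from the axis ticks). For the g-code, the solid's height is divided into equal slices at the stated Δz and each level perimeter traced with G1 moves after a G0 lift.

; perimeter-only toolpath
G21 ; units = mm
G90 ; absolute positioning
G28 ; home
; layer 1
G0 Z3.8
G0 X0.0 Y0.0
G1 X29.0 Y0.0
G1 X29.0 Y5.0
G1 X7.0 Y5.0
G1 X7.0 Y14.0
G1 X0.0 Y14.0
G1 X0.0 Y0.0
; layer 2
G0 Z7.6
G0 X0.0 Y0.0
G1 X29.0 Y0.0
G1 X29.0 Y5.0
G1 X7.0 Y5.0
G1 X7.0 Y14.0
G1 X0.0 Y14.0
G1 X0.0 Y0.0
; layer 3
G0 Z11.4
G0 X0.0 Y0.0
G1 X29.0 Y0.0
G1 X29.0 Y5.0
G1 X7.0 Y5.0
G1 X7.0 Y14.0
G1 X0.0 Y14.0
G1 X0.0 Y0.0
; layer 4
G0 Z15.2
G0 X0.0 Y0.0
G1 X29.0 Y0.0
G1 X29.0 Y5.0
G1 X7.0 Y5.0
G1 X7.0 Y14.0
G1 X0.0 Y14.0
G1 X0.0 Y0.0
; layer 5
G0 Z19.0
G0 X0.0 Y0.0
G1 X29.0 Y0.0
G1 X29.0 Y5.0
G1 X7.0 Y5.0
G1 X7.0 Y14.0
G1 X0.0 Y14.0
G1 X0.0 Y0.0
M2 ; end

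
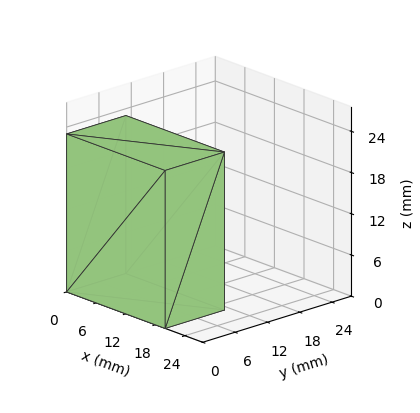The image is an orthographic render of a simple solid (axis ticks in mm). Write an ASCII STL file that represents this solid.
Reading the render: the shape is a rectangular box, roughly 20 × 11 mm footprint and 23 mm tall (dimensions read to the nearest mm from the axis ticks). For the STL, each face is triangulated and given an outward normal.

solid part
  facet normal 0.0000 0.0000 -1.0000
    outer loop
      vertex 20.00 11.00 0.00
      vertex 20.00 0.00 0.00
      vertex 0.00 0.00 0.00
    endloop
  endfacet
  facet normal 0.0000 0.0000 -1.0000
    outer loop
      vertex 0.00 11.00 0.00
      vertex 20.00 11.00 0.00
      vertex 0.00 0.00 0.00
    endloop
  endfacet
  facet normal 0.0000 0.0000 1.0000
    outer loop
      vertex 0.00 0.00 23.00
      vertex 20.00 0.00 23.00
      vertex 20.00 11.00 23.00
    endloop
  endfacet
  facet normal 0.0000 0.0000 1.0000
    outer loop
      vertex 0.00 0.00 23.00
      vertex 20.00 11.00 23.00
      vertex 0.00 11.00 23.00
    endloop
  endfacet
  facet normal 0.0000 -1.0000 0.0000
    outer loop
      vertex 0.00 0.00 0.00
      vertex 20.00 0.00 0.00
      vertex 20.00 0.00 23.00
    endloop
  endfacet
  facet normal 0.0000 -1.0000 0.0000
    outer loop
      vertex 0.00 0.00 0.00
      vertex 20.00 0.00 23.00
      vertex 0.00 0.00 23.00
    endloop
  endfacet
  facet normal 0.0000 1.0000 0.0000
    outer loop
      vertex 20.00 11.00 23.00
      vertex 20.00 11.00 0.00
      vertex 0.00 11.00 0.00
    endloop
  endfacet
  facet normal 0.0000 1.0000 0.0000
    outer loop
      vertex 0.00 11.00 23.00
      vertex 20.00 11.00 23.00
      vertex 0.00 11.00 0.00
    endloop
  endfacet
  facet normal -1.0000 0.0000 0.0000
    outer loop
      vertex 0.00 11.00 23.00
      vertex 0.00 11.00 0.00
      vertex 0.00 0.00 0.00
    endloop
  endfacet
  facet normal -1.0000 0.0000 0.0000
    outer loop
      vertex 0.00 0.00 23.00
      vertex 0.00 11.00 23.00
      vertex 0.00 0.00 0.00
    endloop
  endfacet
  facet normal 1.0000 0.0000 0.0000
    outer loop
      vertex 20.00 0.00 0.00
      vertex 20.00 11.00 0.00
      vertex 20.00 11.00 23.00
    endloop
  endfacet
  facet normal 1.0000 0.0000 0.0000
    outer loop
      vertex 20.00 0.00 0.00
      vertex 20.00 11.00 23.00
      vertex 20.00 0.00 23.00
    endloop
  endfacet
endsolid part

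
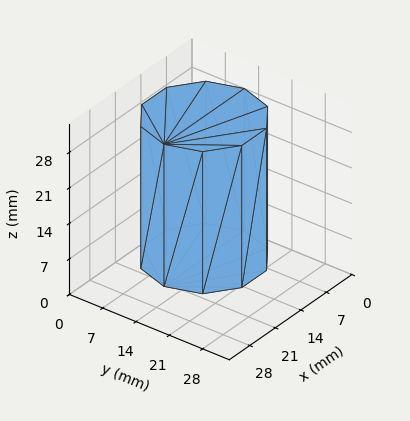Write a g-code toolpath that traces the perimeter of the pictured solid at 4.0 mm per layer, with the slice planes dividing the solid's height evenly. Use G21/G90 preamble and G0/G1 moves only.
Reading the render: the shape is a regular 10-sided prism (a cylinder approximated with 10 flat sides), circumscribed radius ≈ 11 mm, height ≈ 28 mm (dimensions read to the nearest mm from the axis ticks). For the g-code, the solid's height is divided into equal slices at the stated Δz and each level perimeter traced with G1 moves after a G0 lift.

; perimeter-only toolpath
G21 ; units = mm
G90 ; absolute positioning
G28 ; home
; layer 1
G0 Z4.0
G0 X22.0 Y11.0
G1 X19.9 Y17.5
G1 X14.4 Y21.5
G1 X7.6 Y21.5
G1 X2.1 Y17.5
G1 X0.0 Y11.0
G1 X2.1 Y4.5
G1 X7.6 Y0.5
G1 X14.4 Y0.5
G1 X19.9 Y4.5
G1 X22.0 Y11.0
; layer 2
G0 Z8.0
G0 X22.0 Y11.0
G1 X19.9 Y17.5
G1 X14.4 Y21.5
G1 X7.6 Y21.5
G1 X2.1 Y17.5
G1 X0.0 Y11.0
G1 X2.1 Y4.5
G1 X7.6 Y0.5
G1 X14.4 Y0.5
G1 X19.9 Y4.5
G1 X22.0 Y11.0
; layer 3
G0 Z12.0
G0 X22.0 Y11.0
G1 X19.9 Y17.5
G1 X14.4 Y21.5
G1 X7.6 Y21.5
G1 X2.1 Y17.5
G1 X0.0 Y11.0
G1 X2.1 Y4.5
G1 X7.6 Y0.5
G1 X14.4 Y0.5
G1 X19.9 Y4.5
G1 X22.0 Y11.0
; layer 4
G0 Z16.0
G0 X22.0 Y11.0
G1 X19.9 Y17.5
G1 X14.4 Y21.5
G1 X7.6 Y21.5
G1 X2.1 Y17.5
G1 X0.0 Y11.0
G1 X2.1 Y4.5
G1 X7.6 Y0.5
G1 X14.4 Y0.5
G1 X19.9 Y4.5
G1 X22.0 Y11.0
; layer 5
G0 Z20.0
G0 X22.0 Y11.0
G1 X19.9 Y17.5
G1 X14.4 Y21.5
G1 X7.6 Y21.5
G1 X2.1 Y17.5
G1 X0.0 Y11.0
G1 X2.1 Y4.5
G1 X7.6 Y0.5
G1 X14.4 Y0.5
G1 X19.9 Y4.5
G1 X22.0 Y11.0
; layer 6
G0 Z24.0
G0 X22.0 Y11.0
G1 X19.9 Y17.5
G1 X14.4 Y21.5
G1 X7.6 Y21.5
G1 X2.1 Y17.5
G1 X0.0 Y11.0
G1 X2.1 Y4.5
G1 X7.6 Y0.5
G1 X14.4 Y0.5
G1 X19.9 Y4.5
G1 X22.0 Y11.0
; layer 7
G0 Z28.0
G0 X22.0 Y11.0
G1 X19.9 Y17.5
G1 X14.4 Y21.5
G1 X7.6 Y21.5
G1 X2.1 Y17.5
G1 X0.0 Y11.0
G1 X2.1 Y4.5
G1 X7.6 Y0.5
G1 X14.4 Y0.5
G1 X19.9 Y4.5
G1 X22.0 Y11.0
M2 ; end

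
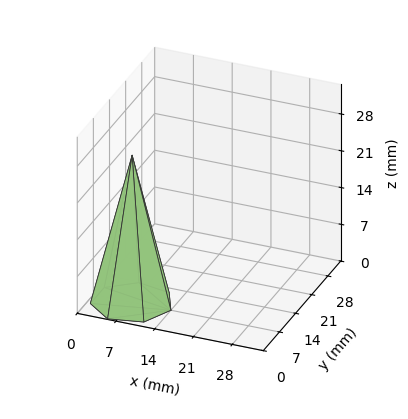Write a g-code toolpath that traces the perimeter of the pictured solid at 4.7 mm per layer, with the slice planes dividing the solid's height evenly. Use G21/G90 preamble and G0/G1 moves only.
Reading the render: the shape is a regular 7-sided pyramid, base circumscribed radius ≈ 7 mm, apex at z ≈ 28 mm (dimensions read to the nearest mm from the axis ticks). For the g-code, the solid's height is divided into equal slices at the stated Δz and each level perimeter traced with G1 moves after a G0 lift.

; perimeter-only toolpath
G21 ; units = mm
G90 ; absolute positioning
G28 ; home
; layer 1
G0 Z4.7
G0 X12.8 Y7.0
G1 X10.7 Y11.6
G1 X5.7 Y12.7
G1 X1.8 Y9.5
G1 X1.8 Y4.5
G1 X5.7 Y1.3
G1 X10.7 Y2.4
G1 X12.8 Y7.0
; layer 2
G0 Z9.3
G0 X11.7 Y7.0
G1 X9.9 Y10.7
G1 X5.9 Y11.5
G1 X2.8 Y9.0
G1 X2.8 Y5.0
G1 X5.9 Y2.5
G1 X9.9 Y3.3
G1 X11.7 Y7.0
; layer 3
G0 Z14.0
G0 X10.5 Y7.0
G1 X9.2 Y9.8
G1 X6.2 Y10.4
G1 X3.9 Y8.5
G1 X3.9 Y5.5
G1 X6.2 Y3.6
G1 X9.2 Y4.2
G1 X10.5 Y7.0
; layer 4
G0 Z18.7
G0 X9.3 Y7.0
G1 X8.5 Y8.8
G1 X6.5 Y9.3
G1 X4.9 Y8.0
G1 X4.9 Y6.0
G1 X6.5 Y4.7
G1 X8.5 Y5.2
G1 X9.3 Y7.0
; layer 5
G0 Z23.3
G0 X8.2 Y7.0
G1 X7.7 Y7.9
G1 X6.7 Y8.1
G1 X6.0 Y7.5
G1 X6.0 Y6.5
G1 X6.7 Y5.9
G1 X7.7 Y6.1
G1 X8.2 Y7.0
M2 ; end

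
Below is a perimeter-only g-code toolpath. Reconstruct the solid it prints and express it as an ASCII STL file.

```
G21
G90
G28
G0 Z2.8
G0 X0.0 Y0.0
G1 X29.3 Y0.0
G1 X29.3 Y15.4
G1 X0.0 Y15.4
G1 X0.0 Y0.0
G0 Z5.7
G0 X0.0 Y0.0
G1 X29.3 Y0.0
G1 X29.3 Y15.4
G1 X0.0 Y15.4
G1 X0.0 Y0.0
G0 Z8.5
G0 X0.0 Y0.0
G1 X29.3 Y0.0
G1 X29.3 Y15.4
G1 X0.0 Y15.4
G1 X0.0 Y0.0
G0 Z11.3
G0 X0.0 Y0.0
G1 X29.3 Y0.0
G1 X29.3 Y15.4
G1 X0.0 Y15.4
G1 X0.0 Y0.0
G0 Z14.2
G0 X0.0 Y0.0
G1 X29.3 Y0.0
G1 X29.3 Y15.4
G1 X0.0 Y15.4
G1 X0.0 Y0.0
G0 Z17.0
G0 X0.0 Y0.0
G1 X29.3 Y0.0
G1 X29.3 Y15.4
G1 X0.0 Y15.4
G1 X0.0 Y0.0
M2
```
solid part
  facet normal 0.0000 0.0000 -1.0000
    outer loop
      vertex 29.3 15.4 0.0
      vertex 29.3 0.0 0.0
      vertex 0.0 0.0 0.0
    endloop
  endfacet
  facet normal 0.0000 0.0000 -1.0000
    outer loop
      vertex 0.0 15.4 0.0
      vertex 29.3 15.4 0.0
      vertex 0.0 0.0 0.0
    endloop
  endfacet
  facet normal 0.0000 0.0000 1.0000
    outer loop
      vertex 0.0 0.0 17.0
      vertex 29.3 0.0 17.0
      vertex 29.3 15.4 17.0
    endloop
  endfacet
  facet normal 0.0000 0.0000 1.0000
    outer loop
      vertex 0.0 0.0 17.0
      vertex 29.3 15.4 17.0
      vertex 0.0 15.4 17.0
    endloop
  endfacet
  facet normal 0.0000 -1.0000 0.0000
    outer loop
      vertex 0.0 0.0 0.0
      vertex 29.3 0.0 0.0
      vertex 29.3 0.0 17.0
    endloop
  endfacet
  facet normal 0.0000 -1.0000 0.0000
    outer loop
      vertex 0.0 0.0 0.0
      vertex 29.3 0.0 17.0
      vertex 0.0 0.0 17.0
    endloop
  endfacet
  facet normal 0.0000 1.0000 0.0000
    outer loop
      vertex 29.3 15.4 17.0
      vertex 29.3 15.4 0.0
      vertex 0.0 15.4 0.0
    endloop
  endfacet
  facet normal 0.0000 1.0000 0.0000
    outer loop
      vertex 0.0 15.4 17.0
      vertex 29.3 15.4 17.0
      vertex 0.0 15.4 0.0
    endloop
  endfacet
  facet normal -1.0000 0.0000 0.0000
    outer loop
      vertex 0.0 15.4 17.0
      vertex 0.0 15.4 0.0
      vertex 0.0 0.0 0.0
    endloop
  endfacet
  facet normal -1.0000 0.0000 0.0000
    outer loop
      vertex 0.0 0.0 17.0
      vertex 0.0 15.4 17.0
      vertex 0.0 0.0 0.0
    endloop
  endfacet
  facet normal 1.0000 0.0000 0.0000
    outer loop
      vertex 29.3 0.0 0.0
      vertex 29.3 15.4 0.0
      vertex 29.3 15.4 17.0
    endloop
  endfacet
  facet normal 1.0000 0.0000 0.0000
    outer loop
      vertex 29.3 0.0 0.0
      vertex 29.3 15.4 17.0
      vertex 29.3 0.0 17.0
    endloop
  endfacet
endsolid part

The G0 Z moves step by Δz≈2.8 mm. Every layer's G1 loop is the same polygon, so the solid is a straight extrusion of it from z=0 to z≈17. Closing with flat bottom and top caps and triangulating gives 12 facets — a rectangular box, roughly 29.3 × 15.4 mm footprint and 17 mm tall.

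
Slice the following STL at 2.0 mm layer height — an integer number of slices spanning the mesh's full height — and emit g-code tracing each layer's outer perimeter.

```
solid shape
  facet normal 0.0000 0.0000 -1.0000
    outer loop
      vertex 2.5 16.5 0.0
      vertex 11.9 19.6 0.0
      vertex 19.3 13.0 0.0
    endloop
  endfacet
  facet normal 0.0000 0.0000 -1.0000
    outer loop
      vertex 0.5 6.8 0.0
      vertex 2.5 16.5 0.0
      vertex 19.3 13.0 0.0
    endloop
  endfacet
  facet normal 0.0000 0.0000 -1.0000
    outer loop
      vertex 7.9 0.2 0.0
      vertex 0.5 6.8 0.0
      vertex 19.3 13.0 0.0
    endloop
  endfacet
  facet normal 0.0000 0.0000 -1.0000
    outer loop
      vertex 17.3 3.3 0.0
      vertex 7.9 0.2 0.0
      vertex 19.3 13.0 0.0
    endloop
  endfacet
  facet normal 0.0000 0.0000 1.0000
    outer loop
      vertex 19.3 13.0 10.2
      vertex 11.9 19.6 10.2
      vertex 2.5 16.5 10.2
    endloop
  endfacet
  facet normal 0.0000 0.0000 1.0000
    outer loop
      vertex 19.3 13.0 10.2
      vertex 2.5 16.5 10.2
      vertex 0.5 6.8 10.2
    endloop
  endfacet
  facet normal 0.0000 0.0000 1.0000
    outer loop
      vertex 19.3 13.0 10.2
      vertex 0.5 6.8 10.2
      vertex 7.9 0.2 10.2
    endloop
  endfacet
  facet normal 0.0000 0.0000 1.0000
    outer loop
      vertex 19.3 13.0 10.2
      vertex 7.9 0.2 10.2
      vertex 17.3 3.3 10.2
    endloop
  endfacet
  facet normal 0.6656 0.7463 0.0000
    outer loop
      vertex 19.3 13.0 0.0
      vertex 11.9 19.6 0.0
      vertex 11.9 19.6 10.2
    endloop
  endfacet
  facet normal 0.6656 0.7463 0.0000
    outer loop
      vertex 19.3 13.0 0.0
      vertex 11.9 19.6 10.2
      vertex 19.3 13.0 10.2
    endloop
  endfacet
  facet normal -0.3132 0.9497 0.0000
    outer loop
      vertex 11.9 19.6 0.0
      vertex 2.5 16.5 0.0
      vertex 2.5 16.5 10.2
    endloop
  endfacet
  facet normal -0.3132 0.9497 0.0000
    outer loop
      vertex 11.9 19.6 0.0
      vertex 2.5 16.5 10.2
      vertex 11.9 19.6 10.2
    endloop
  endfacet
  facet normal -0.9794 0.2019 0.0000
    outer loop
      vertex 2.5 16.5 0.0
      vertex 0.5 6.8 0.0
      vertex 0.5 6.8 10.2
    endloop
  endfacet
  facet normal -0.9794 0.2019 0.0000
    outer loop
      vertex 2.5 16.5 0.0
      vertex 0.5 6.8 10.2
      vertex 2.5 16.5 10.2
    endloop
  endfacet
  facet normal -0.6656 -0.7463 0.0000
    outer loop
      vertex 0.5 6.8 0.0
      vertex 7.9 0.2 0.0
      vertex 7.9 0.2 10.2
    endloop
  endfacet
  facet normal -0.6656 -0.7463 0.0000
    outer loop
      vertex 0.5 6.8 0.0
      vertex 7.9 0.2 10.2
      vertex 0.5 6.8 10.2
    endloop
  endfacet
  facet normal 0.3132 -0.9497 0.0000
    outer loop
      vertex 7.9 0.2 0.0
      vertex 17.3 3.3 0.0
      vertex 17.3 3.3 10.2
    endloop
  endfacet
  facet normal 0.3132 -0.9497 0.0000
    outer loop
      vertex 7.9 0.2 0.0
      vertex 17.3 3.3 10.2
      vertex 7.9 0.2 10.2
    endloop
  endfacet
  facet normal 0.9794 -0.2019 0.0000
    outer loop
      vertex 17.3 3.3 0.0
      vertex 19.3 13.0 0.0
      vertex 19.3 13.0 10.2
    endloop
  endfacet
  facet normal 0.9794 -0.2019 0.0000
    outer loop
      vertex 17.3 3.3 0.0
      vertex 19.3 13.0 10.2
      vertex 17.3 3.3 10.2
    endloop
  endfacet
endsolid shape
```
; perimeter-only toolpath
G21 ; units = mm
G90 ; absolute positioning
G28 ; home
; layer 1
G0 Z2.0
G0 X19.3 Y13.0
G1 X11.9 Y19.6
G1 X2.5 Y16.5
G1 X0.5 Y6.8
G1 X7.9 Y0.2
G1 X17.3 Y3.3
G1 X19.3 Y13.0
; layer 2
G0 Z4.1
G0 X19.3 Y13.0
G1 X11.9 Y19.6
G1 X2.5 Y16.5
G1 X0.5 Y6.8
G1 X7.9 Y0.2
G1 X17.3 Y3.3
G1 X19.3 Y13.0
; layer 3
G0 Z6.1
G0 X19.3 Y13.0
G1 X11.9 Y19.6
G1 X2.5 Y16.5
G1 X0.5 Y6.8
G1 X7.9 Y0.2
G1 X17.3 Y3.3
G1 X19.3 Y13.0
; layer 4
G0 Z8.2
G0 X19.3 Y13.0
G1 X11.9 Y19.6
G1 X2.5 Y16.5
G1 X0.5 Y6.8
G1 X7.9 Y0.2
G1 X17.3 Y3.3
G1 X19.3 Y13.0
; layer 5
G0 Z10.2
G0 X19.3 Y13.0
G1 X11.9 Y19.6
G1 X2.5 Y16.5
G1 X0.5 Y6.8
G1 X7.9 Y0.2
G1 X17.3 Y3.3
G1 X19.3 Y13.0
M2 ; end

The solid is a regular 6-sided prism (a cylinder approximated with 6 flat sides), circumscribed radius ≈ 9.9 mm, height ≈ 10.2 mm. Slicing at Δz = 2.0 mm — 5 equal slices spanning the solid's height, so layer i sits at z = i·h/5 — gives 5 non-empty perimeters. Each is a 6-segment closed polygon; G0 lifts to the layer z and rapids to the start vertex, then G1 traces the edges.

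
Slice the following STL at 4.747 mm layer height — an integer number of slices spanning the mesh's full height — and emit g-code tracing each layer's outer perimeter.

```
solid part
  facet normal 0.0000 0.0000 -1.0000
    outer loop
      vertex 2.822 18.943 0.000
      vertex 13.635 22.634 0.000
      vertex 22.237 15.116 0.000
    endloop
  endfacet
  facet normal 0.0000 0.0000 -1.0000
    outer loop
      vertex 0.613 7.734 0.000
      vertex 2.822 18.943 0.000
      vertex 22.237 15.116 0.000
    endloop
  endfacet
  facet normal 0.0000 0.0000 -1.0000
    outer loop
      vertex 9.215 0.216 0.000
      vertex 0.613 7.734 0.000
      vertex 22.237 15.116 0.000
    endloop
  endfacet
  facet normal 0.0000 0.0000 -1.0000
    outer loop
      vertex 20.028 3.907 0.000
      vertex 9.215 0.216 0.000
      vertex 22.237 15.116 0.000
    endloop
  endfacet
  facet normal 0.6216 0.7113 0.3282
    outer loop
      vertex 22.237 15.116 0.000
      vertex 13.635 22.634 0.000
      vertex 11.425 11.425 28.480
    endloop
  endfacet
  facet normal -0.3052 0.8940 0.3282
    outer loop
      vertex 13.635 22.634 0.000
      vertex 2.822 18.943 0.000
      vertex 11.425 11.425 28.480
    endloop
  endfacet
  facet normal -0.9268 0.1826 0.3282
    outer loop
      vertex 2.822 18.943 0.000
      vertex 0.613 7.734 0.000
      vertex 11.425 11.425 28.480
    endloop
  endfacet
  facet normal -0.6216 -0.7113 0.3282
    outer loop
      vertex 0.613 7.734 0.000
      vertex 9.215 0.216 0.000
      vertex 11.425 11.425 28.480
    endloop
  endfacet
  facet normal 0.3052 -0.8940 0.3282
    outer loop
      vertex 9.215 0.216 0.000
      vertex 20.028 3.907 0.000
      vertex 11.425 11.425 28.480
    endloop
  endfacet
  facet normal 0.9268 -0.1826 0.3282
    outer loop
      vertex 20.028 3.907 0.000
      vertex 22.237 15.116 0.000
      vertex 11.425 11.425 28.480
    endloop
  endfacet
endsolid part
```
; perimeter-only toolpath
G21 ; units = mm
G90 ; absolute positioning
G28 ; home
; layer 1
G0 Z4.747
G0 X20.435 Y14.501
G1 X13.267 Y20.766
G1 X4.256 Y17.690
G1 X2.415 Y8.349
G1 X9.583 Y2.084
G1 X18.594 Y5.160
G1 X20.435 Y14.501
; layer 2
G0 Z9.493
G0 X18.633 Y13.886
G1 X12.898 Y18.898
G1 X5.690 Y16.437
G1 X4.217 Y8.964
G1 X9.952 Y3.952
G1 X17.160 Y6.413
G1 X18.633 Y13.886
; layer 3
G0 Z14.240
G0 X16.831 Y13.270
G1 X12.530 Y17.029
G1 X7.124 Y15.184
G1 X6.019 Y9.579
G1 X10.320 Y5.821
G1 X15.726 Y7.666
G1 X16.831 Y13.270
; layer 4
G0 Z18.987
G0 X15.029 Y12.655
G1 X12.162 Y15.161
G1 X8.557 Y13.931
G1 X7.821 Y10.195
G1 X10.688 Y7.689
G1 X14.293 Y8.919
G1 X15.029 Y12.655
; layer 5
G0 Z23.733
G0 X13.227 Y12.040
G1 X11.793 Y13.293
G1 X9.991 Y12.678
G1 X9.623 Y10.810
G1 X11.057 Y9.557
G1 X12.859 Y10.172
G1 X13.227 Y12.040
M2 ; end

The solid is a regular 6-sided pyramid, base circumscribed radius ≈ 11.4 mm, apex at z ≈ 28.5 mm. Slicing at Δz = 4.747 mm — 6 equal slices spanning the solid's height, so layer i sits at z = i·h/6 — gives 5 non-empty perimeters. Each is a 6-segment closed polygon; G0 lifts to the layer z and rapids to the start vertex, then G1 traces the edges. The cross-section shrinks linearly with z (the slice at the apex is degenerate and omitted).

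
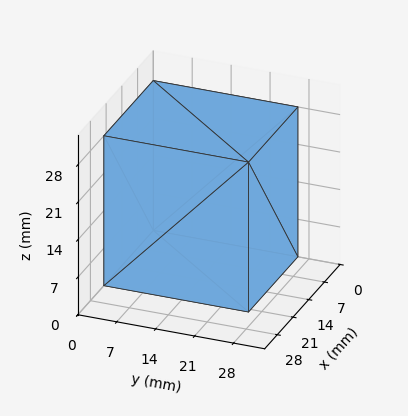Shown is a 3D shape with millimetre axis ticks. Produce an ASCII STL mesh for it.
Reading the render: the shape is a rectangular box, roughly 22 × 26 mm footprint and 28 mm tall (dimensions read to the nearest mm from the axis ticks). For the STL, each face is triangulated and given an outward normal.

solid part
  facet normal 0.0000 0.0000 -1.0000
    outer loop
      vertex 22.000 26.000 0.000
      vertex 22.000 0.000 0.000
      vertex 0.000 0.000 0.000
    endloop
  endfacet
  facet normal 0.0000 0.0000 -1.0000
    outer loop
      vertex 0.000 26.000 0.000
      vertex 22.000 26.000 0.000
      vertex 0.000 0.000 0.000
    endloop
  endfacet
  facet normal 0.0000 0.0000 1.0000
    outer loop
      vertex 0.000 0.000 28.000
      vertex 22.000 0.000 28.000
      vertex 22.000 26.000 28.000
    endloop
  endfacet
  facet normal 0.0000 0.0000 1.0000
    outer loop
      vertex 0.000 0.000 28.000
      vertex 22.000 26.000 28.000
      vertex 0.000 26.000 28.000
    endloop
  endfacet
  facet normal 0.0000 -1.0000 0.0000
    outer loop
      vertex 0.000 0.000 0.000
      vertex 22.000 0.000 0.000
      vertex 22.000 0.000 28.000
    endloop
  endfacet
  facet normal 0.0000 -1.0000 0.0000
    outer loop
      vertex 0.000 0.000 0.000
      vertex 22.000 0.000 28.000
      vertex 0.000 0.000 28.000
    endloop
  endfacet
  facet normal 0.0000 1.0000 0.0000
    outer loop
      vertex 22.000 26.000 28.000
      vertex 22.000 26.000 0.000
      vertex 0.000 26.000 0.000
    endloop
  endfacet
  facet normal 0.0000 1.0000 0.0000
    outer loop
      vertex 0.000 26.000 28.000
      vertex 22.000 26.000 28.000
      vertex 0.000 26.000 0.000
    endloop
  endfacet
  facet normal -1.0000 0.0000 0.0000
    outer loop
      vertex 0.000 26.000 28.000
      vertex 0.000 26.000 0.000
      vertex 0.000 0.000 0.000
    endloop
  endfacet
  facet normal -1.0000 0.0000 0.0000
    outer loop
      vertex 0.000 0.000 28.000
      vertex 0.000 26.000 28.000
      vertex 0.000 0.000 0.000
    endloop
  endfacet
  facet normal 1.0000 0.0000 0.0000
    outer loop
      vertex 22.000 0.000 0.000
      vertex 22.000 26.000 0.000
      vertex 22.000 26.000 28.000
    endloop
  endfacet
  facet normal 1.0000 0.0000 0.0000
    outer loop
      vertex 22.000 0.000 0.000
      vertex 22.000 26.000 28.000
      vertex 22.000 0.000 28.000
    endloop
  endfacet
endsolid part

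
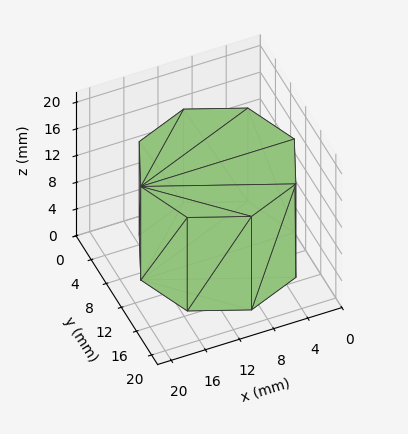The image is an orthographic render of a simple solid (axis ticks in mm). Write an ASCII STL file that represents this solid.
Reading the render: the shape is a regular 8-sided prism (a cylinder approximated with 8 flat sides), circumscribed radius ≈ 9 mm, height ≈ 14 mm (dimensions read to the nearest mm from the axis ticks). For the STL, each face is triangulated and given an outward normal.

solid part
  facet normal 0.0000 0.0000 -1.0000
    outer loop
      vertex 9.000 18.000 0.000
      vertex 15.364 15.364 0.000
      vertex 18.000 9.000 0.000
    endloop
  endfacet
  facet normal 0.0000 0.0000 -1.0000
    outer loop
      vertex 2.636 15.364 0.000
      vertex 9.000 18.000 0.000
      vertex 18.000 9.000 0.000
    endloop
  endfacet
  facet normal 0.0000 0.0000 -1.0000
    outer loop
      vertex 0.000 9.000 0.000
      vertex 2.636 15.364 0.000
      vertex 18.000 9.000 0.000
    endloop
  endfacet
  facet normal 0.0000 0.0000 -1.0000
    outer loop
      vertex 2.636 2.636 0.000
      vertex 0.000 9.000 0.000
      vertex 18.000 9.000 0.000
    endloop
  endfacet
  facet normal 0.0000 0.0000 -1.0000
    outer loop
      vertex 9.000 0.000 0.000
      vertex 2.636 2.636 0.000
      vertex 18.000 9.000 0.000
    endloop
  endfacet
  facet normal 0.0000 0.0000 -1.0000
    outer loop
      vertex 15.364 2.636 0.000
      vertex 9.000 0.000 0.000
      vertex 18.000 9.000 0.000
    endloop
  endfacet
  facet normal 0.0000 0.0000 1.0000
    outer loop
      vertex 18.000 9.000 14.000
      vertex 15.364 15.364 14.000
      vertex 9.000 18.000 14.000
    endloop
  endfacet
  facet normal 0.0000 0.0000 1.0000
    outer loop
      vertex 18.000 9.000 14.000
      vertex 9.000 18.000 14.000
      vertex 2.636 15.364 14.000
    endloop
  endfacet
  facet normal 0.0000 0.0000 1.0000
    outer loop
      vertex 18.000 9.000 14.000
      vertex 2.636 15.364 14.000
      vertex 0.000 9.000 14.000
    endloop
  endfacet
  facet normal 0.0000 0.0000 1.0000
    outer loop
      vertex 18.000 9.000 14.000
      vertex 0.000 9.000 14.000
      vertex 2.636 2.636 14.000
    endloop
  endfacet
  facet normal 0.0000 0.0000 1.0000
    outer loop
      vertex 18.000 9.000 14.000
      vertex 2.636 2.636 14.000
      vertex 9.000 0.000 14.000
    endloop
  endfacet
  facet normal 0.0000 0.0000 1.0000
    outer loop
      vertex 18.000 9.000 14.000
      vertex 9.000 0.000 14.000
      vertex 15.364 2.636 14.000
    endloop
  endfacet
  facet normal 0.9239 0.3827 0.0000
    outer loop
      vertex 18.000 9.000 0.000
      vertex 15.364 15.364 0.000
      vertex 15.364 15.364 14.000
    endloop
  endfacet
  facet normal 0.9239 0.3827 0.0000
    outer loop
      vertex 18.000 9.000 0.000
      vertex 15.364 15.364 14.000
      vertex 18.000 9.000 14.000
    endloop
  endfacet
  facet normal 0.3827 0.9239 0.0000
    outer loop
      vertex 15.364 15.364 0.000
      vertex 9.000 18.000 0.000
      vertex 9.000 18.000 14.000
    endloop
  endfacet
  facet normal 0.3827 0.9239 0.0000
    outer loop
      vertex 15.364 15.364 0.000
      vertex 9.000 18.000 14.000
      vertex 15.364 15.364 14.000
    endloop
  endfacet
  facet normal -0.3827 0.9239 0.0000
    outer loop
      vertex 9.000 18.000 0.000
      vertex 2.636 15.364 0.000
      vertex 2.636 15.364 14.000
    endloop
  endfacet
  facet normal -0.3827 0.9239 0.0000
    outer loop
      vertex 9.000 18.000 0.000
      vertex 2.636 15.364 14.000
      vertex 9.000 18.000 14.000
    endloop
  endfacet
  facet normal -0.9239 0.3827 0.0000
    outer loop
      vertex 2.636 15.364 0.000
      vertex 0.000 9.000 0.000
      vertex 0.000 9.000 14.000
    endloop
  endfacet
  facet normal -0.9239 0.3827 0.0000
    outer loop
      vertex 2.636 15.364 0.000
      vertex 0.000 9.000 14.000
      vertex 2.636 15.364 14.000
    endloop
  endfacet
  facet normal -0.9239 -0.3827 0.0000
    outer loop
      vertex 0.000 9.000 0.000
      vertex 2.636 2.636 0.000
      vertex 2.636 2.636 14.000
    endloop
  endfacet
  facet normal -0.9239 -0.3827 0.0000
    outer loop
      vertex 0.000 9.000 0.000
      vertex 2.636 2.636 14.000
      vertex 0.000 9.000 14.000
    endloop
  endfacet
  facet normal -0.3827 -0.9239 0.0000
    outer loop
      vertex 2.636 2.636 0.000
      vertex 9.000 0.000 0.000
      vertex 9.000 0.000 14.000
    endloop
  endfacet
  facet normal -0.3827 -0.9239 0.0000
    outer loop
      vertex 2.636 2.636 0.000
      vertex 9.000 0.000 14.000
      vertex 2.636 2.636 14.000
    endloop
  endfacet
  facet normal 0.3827 -0.9239 0.0000
    outer loop
      vertex 9.000 0.000 0.000
      vertex 15.364 2.636 0.000
      vertex 15.364 2.636 14.000
    endloop
  endfacet
  facet normal 0.3827 -0.9239 0.0000
    outer loop
      vertex 9.000 0.000 0.000
      vertex 15.364 2.636 14.000
      vertex 9.000 0.000 14.000
    endloop
  endfacet
  facet normal 0.9239 -0.3827 0.0000
    outer loop
      vertex 15.364 2.636 0.000
      vertex 18.000 9.000 0.000
      vertex 18.000 9.000 14.000
    endloop
  endfacet
  facet normal 0.9239 -0.3827 0.0000
    outer loop
      vertex 15.364 2.636 0.000
      vertex 18.000 9.000 14.000
      vertex 15.364 2.636 14.000
    endloop
  endfacet
endsolid part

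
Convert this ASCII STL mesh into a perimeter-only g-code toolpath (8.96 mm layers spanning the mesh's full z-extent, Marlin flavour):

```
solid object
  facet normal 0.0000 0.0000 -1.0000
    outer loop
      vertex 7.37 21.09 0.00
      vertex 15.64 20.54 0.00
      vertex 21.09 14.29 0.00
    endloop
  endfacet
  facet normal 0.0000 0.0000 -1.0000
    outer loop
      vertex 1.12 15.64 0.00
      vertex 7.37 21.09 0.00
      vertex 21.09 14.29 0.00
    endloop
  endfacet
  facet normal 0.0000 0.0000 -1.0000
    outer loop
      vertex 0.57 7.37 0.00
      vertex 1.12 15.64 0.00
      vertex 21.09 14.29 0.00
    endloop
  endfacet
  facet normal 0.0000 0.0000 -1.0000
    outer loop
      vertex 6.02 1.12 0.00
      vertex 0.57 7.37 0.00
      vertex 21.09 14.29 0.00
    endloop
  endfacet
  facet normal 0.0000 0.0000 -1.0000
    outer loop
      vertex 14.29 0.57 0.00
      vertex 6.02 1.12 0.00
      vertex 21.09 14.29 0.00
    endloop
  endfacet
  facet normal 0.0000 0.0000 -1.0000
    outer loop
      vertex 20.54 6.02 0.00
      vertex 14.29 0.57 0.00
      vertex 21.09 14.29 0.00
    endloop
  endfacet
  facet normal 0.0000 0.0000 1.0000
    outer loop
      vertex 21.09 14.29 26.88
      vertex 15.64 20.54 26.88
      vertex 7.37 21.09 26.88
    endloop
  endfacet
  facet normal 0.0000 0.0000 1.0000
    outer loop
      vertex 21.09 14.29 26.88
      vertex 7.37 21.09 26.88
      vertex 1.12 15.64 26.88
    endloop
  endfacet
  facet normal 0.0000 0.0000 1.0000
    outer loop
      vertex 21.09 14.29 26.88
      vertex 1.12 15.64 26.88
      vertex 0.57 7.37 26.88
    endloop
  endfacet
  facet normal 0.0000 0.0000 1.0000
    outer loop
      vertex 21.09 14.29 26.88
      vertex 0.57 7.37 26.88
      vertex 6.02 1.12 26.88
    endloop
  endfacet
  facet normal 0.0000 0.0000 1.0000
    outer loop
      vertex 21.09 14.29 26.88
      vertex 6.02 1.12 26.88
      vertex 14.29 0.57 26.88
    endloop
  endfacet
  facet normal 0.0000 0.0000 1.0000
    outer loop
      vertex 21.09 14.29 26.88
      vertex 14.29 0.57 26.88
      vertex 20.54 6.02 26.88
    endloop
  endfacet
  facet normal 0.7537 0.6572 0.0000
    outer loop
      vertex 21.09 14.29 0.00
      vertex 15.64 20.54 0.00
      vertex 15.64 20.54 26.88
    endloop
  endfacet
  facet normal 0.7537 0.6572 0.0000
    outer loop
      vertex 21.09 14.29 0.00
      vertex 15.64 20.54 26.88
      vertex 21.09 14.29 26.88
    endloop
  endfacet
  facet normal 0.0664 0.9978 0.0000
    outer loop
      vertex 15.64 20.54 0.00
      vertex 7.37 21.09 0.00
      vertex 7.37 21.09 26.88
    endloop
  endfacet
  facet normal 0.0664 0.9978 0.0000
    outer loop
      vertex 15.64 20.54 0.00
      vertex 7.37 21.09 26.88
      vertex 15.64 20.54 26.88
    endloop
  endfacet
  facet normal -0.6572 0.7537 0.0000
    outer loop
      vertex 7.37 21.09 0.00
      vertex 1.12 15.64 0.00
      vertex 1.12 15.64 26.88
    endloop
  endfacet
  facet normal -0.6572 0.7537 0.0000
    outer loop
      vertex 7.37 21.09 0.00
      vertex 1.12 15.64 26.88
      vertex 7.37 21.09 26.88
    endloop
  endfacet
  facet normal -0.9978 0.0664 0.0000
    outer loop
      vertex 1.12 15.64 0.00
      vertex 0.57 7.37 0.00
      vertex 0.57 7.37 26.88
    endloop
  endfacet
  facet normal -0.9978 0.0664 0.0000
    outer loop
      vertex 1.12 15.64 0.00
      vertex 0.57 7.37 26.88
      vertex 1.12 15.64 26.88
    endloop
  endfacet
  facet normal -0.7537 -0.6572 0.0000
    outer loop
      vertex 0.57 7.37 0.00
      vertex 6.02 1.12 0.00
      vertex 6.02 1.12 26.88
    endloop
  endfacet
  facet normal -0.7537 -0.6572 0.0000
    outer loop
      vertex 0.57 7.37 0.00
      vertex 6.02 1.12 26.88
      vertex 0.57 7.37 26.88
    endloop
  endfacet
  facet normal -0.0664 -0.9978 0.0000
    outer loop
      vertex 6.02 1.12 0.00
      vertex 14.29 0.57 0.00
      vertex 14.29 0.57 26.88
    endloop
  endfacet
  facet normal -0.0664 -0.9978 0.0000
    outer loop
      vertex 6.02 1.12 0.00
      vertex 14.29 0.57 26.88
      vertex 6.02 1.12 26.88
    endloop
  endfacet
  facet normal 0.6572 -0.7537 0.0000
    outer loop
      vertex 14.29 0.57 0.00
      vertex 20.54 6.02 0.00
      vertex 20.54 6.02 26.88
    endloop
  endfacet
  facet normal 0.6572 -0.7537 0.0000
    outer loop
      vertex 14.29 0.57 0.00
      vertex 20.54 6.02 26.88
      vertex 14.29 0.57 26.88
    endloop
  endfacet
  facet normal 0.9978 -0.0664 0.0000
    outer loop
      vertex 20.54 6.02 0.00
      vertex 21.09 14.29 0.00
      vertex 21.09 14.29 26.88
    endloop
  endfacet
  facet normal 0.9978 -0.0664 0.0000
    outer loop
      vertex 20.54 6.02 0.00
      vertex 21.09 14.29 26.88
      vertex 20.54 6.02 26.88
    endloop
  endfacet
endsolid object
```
; perimeter-only toolpath
G21 ; units = mm
G90 ; absolute positioning
G28 ; home
; layer 1
G0 Z8.96
G0 X21.09 Y14.29
G1 X15.64 Y20.54
G1 X7.37 Y21.09
G1 X1.12 Y15.64
G1 X0.57 Y7.37
G1 X6.02 Y1.12
G1 X14.29 Y0.57
G1 X20.54 Y6.02
G1 X21.09 Y14.29
; layer 2
G0 Z17.92
G0 X21.09 Y14.29
G1 X15.64 Y20.54
G1 X7.37 Y21.09
G1 X1.12 Y15.64
G1 X0.57 Y7.37
G1 X6.02 Y1.12
G1 X14.29 Y0.57
G1 X20.54 Y6.02
G1 X21.09 Y14.29
; layer 3
G0 Z26.88
G0 X21.09 Y14.29
G1 X15.64 Y20.54
G1 X7.37 Y21.09
G1 X1.12 Y15.64
G1 X0.57 Y7.37
G1 X6.02 Y1.12
G1 X14.29 Y0.57
G1 X20.54 Y6.02
G1 X21.09 Y14.29
M2 ; end

The solid is a regular 8-sided prism (a cylinder approximated with 8 flat sides), circumscribed radius ≈ 10.8 mm, height ≈ 26.9 mm. Slicing at Δz = 8.96 mm — 3 equal slices spanning the solid's height, so layer i sits at z = i·h/3 — gives 3 non-empty perimeters. Each is a 8-segment closed polygon; G0 lifts to the layer z and rapids to the start vertex, then G1 traces the edges.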